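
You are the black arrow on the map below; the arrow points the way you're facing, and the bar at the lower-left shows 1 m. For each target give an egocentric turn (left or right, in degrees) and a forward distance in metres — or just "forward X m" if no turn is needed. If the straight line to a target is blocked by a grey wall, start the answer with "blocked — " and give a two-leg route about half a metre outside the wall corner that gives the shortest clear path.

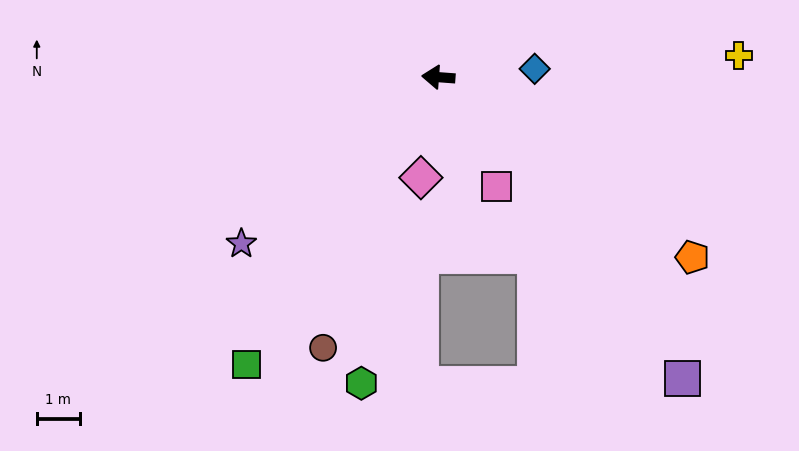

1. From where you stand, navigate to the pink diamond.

turn left 84°, forward 2.4 m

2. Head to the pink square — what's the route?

turn left 122°, forward 2.9 m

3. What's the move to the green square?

turn left 61°, forward 8.0 m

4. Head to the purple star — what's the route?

turn left 44°, forward 6.0 m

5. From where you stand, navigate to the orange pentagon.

turn left 149°, forward 7.2 m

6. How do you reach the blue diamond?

turn right 171°, forward 2.2 m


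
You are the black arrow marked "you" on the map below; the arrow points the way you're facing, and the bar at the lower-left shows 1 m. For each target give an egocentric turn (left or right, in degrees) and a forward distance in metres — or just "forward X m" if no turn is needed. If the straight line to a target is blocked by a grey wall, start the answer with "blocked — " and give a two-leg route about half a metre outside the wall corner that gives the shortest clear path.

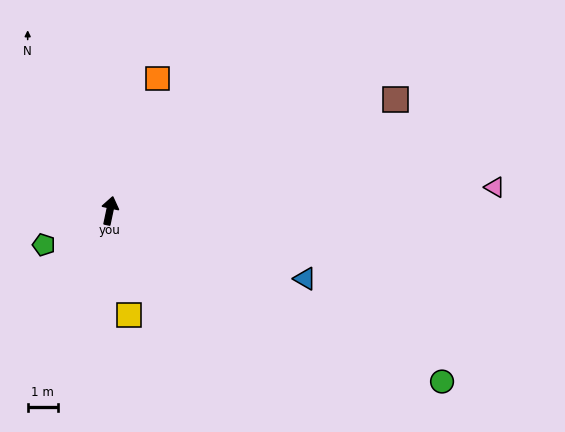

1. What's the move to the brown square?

turn right 57°, forward 10.1 m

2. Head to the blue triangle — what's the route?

turn right 97°, forward 6.8 m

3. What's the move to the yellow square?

turn right 158°, forward 3.5 m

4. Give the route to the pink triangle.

turn right 75°, forward 12.7 m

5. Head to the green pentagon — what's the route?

turn left 129°, forward 2.5 m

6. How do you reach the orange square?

turn right 8°, forward 4.6 m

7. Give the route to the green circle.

turn right 105°, forward 12.3 m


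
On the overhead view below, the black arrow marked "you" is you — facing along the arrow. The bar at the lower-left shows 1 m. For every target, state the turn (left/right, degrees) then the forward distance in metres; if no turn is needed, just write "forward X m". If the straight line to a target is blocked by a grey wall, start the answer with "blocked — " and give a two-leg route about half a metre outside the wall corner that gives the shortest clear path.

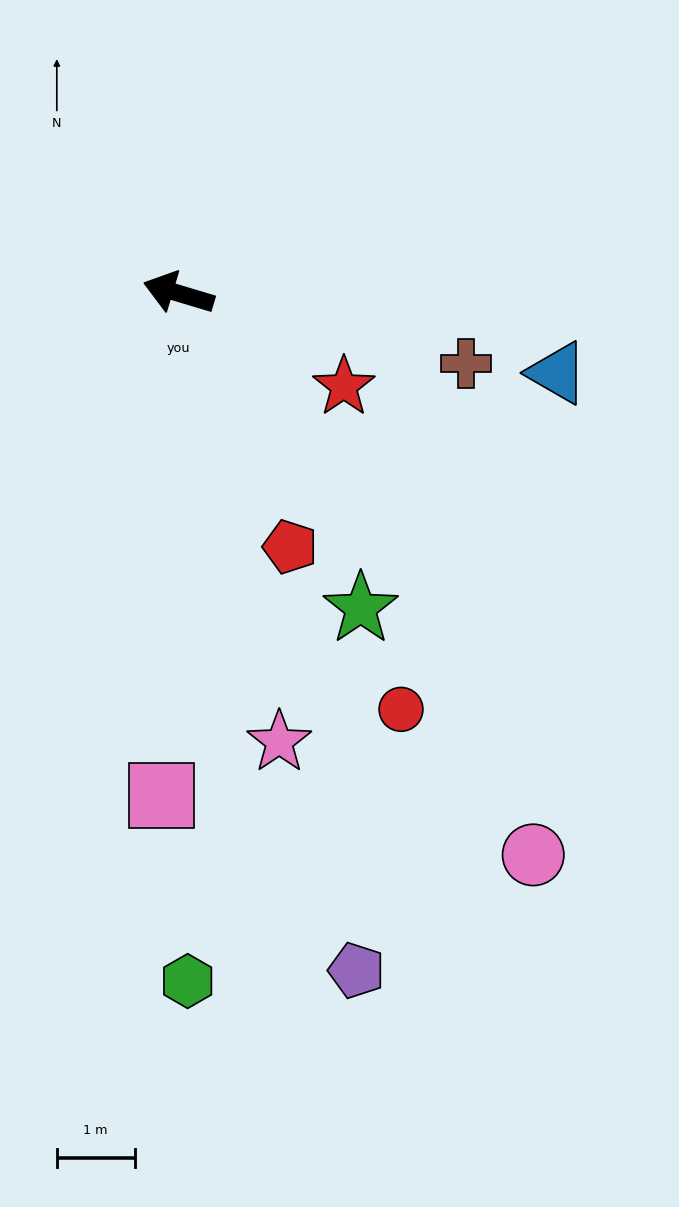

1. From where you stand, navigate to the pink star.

turn left 119°, forward 5.9 m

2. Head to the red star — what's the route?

turn left 167°, forward 2.4 m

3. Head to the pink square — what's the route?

turn left 105°, forward 6.5 m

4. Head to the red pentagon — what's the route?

turn left 130°, forward 3.6 m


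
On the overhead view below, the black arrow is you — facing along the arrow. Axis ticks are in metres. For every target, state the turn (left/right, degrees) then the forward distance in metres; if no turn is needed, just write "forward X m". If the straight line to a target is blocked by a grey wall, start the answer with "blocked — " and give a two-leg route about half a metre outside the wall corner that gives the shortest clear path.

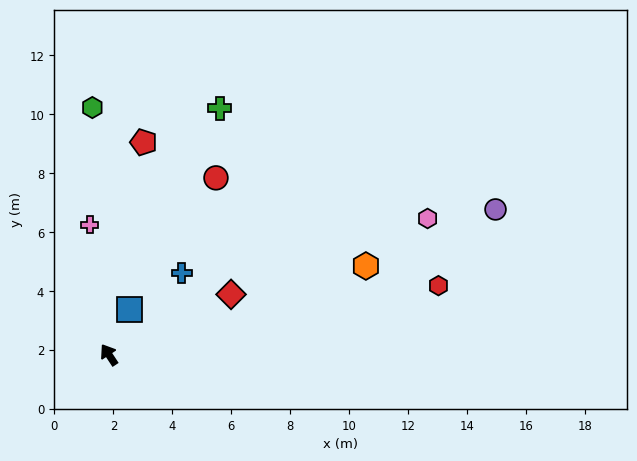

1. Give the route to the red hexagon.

turn right 112°, forward 11.4 m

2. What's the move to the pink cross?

turn right 25°, forward 4.5 m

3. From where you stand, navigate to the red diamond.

turn right 97°, forward 4.6 m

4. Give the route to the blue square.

turn right 58°, forward 1.7 m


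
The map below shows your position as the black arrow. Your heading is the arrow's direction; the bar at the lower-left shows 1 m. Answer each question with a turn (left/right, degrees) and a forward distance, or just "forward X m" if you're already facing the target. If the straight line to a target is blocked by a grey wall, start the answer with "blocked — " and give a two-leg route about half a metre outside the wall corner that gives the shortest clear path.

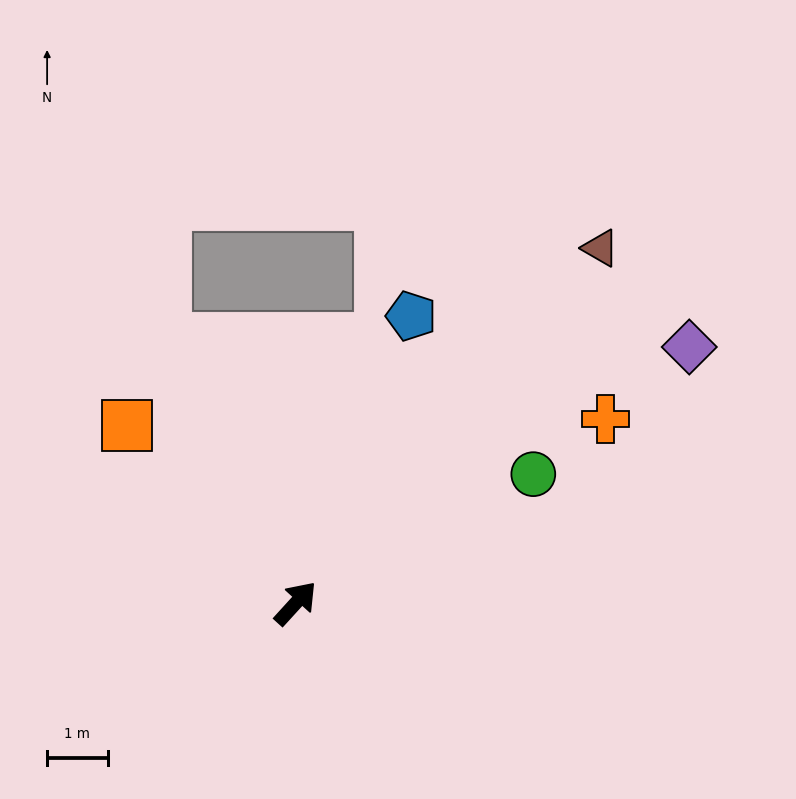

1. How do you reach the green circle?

turn right 19°, forward 4.5 m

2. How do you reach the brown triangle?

forward 7.7 m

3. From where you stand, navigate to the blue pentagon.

turn left 20°, forward 5.1 m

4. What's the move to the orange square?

turn left 86°, forward 4.0 m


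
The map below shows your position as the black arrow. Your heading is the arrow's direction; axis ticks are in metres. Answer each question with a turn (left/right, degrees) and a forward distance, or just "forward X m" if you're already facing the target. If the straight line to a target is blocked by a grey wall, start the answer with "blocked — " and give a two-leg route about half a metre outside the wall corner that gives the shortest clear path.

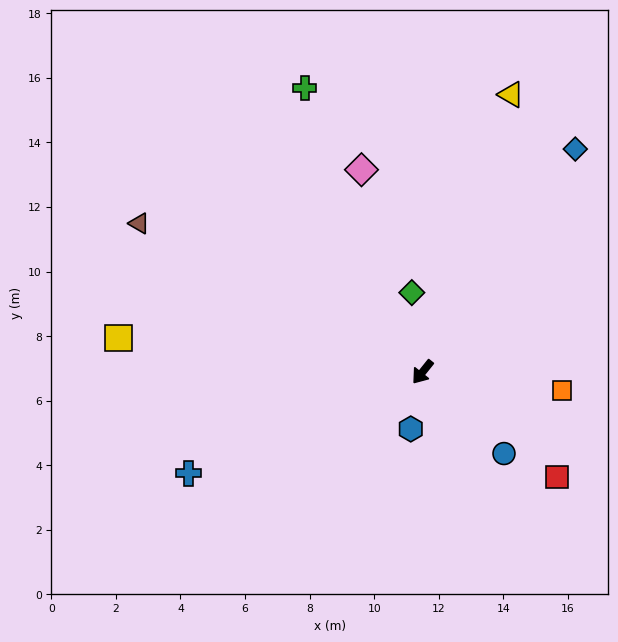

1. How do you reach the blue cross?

turn right 28°, forward 7.9 m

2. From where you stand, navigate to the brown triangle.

turn right 79°, forward 9.9 m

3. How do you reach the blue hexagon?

turn left 27°, forward 1.8 m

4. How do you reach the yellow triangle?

turn right 159°, forward 9.0 m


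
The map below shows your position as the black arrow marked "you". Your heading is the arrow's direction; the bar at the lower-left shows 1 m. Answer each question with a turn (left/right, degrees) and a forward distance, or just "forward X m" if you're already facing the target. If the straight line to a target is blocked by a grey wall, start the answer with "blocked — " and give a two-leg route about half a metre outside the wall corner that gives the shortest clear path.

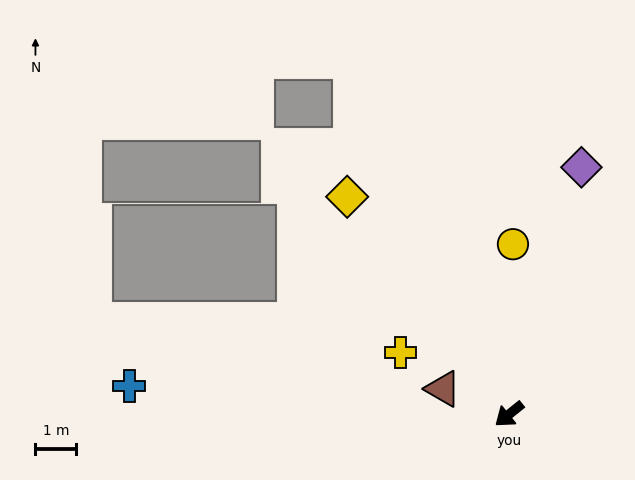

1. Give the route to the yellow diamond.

turn right 92°, forward 6.6 m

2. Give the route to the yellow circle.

turn right 130°, forward 4.2 m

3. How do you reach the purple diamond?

turn right 145°, forward 6.3 m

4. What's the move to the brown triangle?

turn right 60°, forward 1.7 m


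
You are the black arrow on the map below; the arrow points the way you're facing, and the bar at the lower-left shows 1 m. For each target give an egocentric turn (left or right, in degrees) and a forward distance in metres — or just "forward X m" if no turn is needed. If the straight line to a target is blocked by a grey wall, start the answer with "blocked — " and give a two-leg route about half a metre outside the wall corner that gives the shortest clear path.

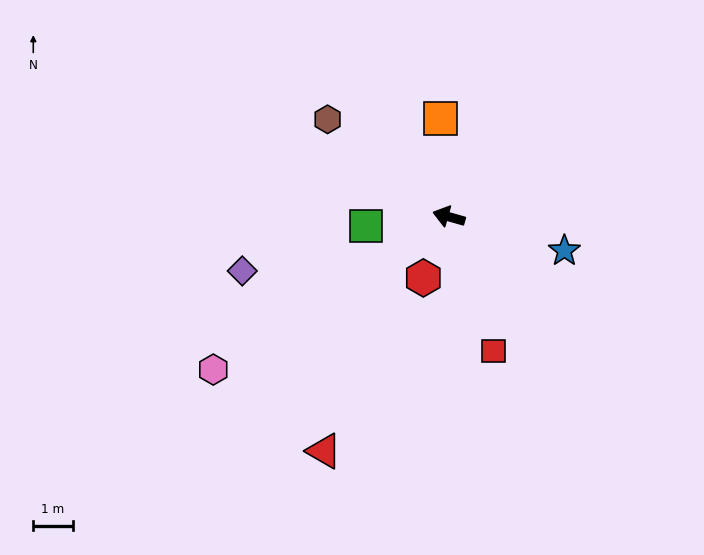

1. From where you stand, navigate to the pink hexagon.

turn left 49°, forward 7.1 m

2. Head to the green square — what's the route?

turn left 22°, forward 2.1 m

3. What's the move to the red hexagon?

turn left 83°, forward 1.7 m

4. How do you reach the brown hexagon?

turn right 23°, forward 3.9 m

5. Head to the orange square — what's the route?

turn right 69°, forward 2.5 m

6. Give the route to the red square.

turn left 124°, forward 3.6 m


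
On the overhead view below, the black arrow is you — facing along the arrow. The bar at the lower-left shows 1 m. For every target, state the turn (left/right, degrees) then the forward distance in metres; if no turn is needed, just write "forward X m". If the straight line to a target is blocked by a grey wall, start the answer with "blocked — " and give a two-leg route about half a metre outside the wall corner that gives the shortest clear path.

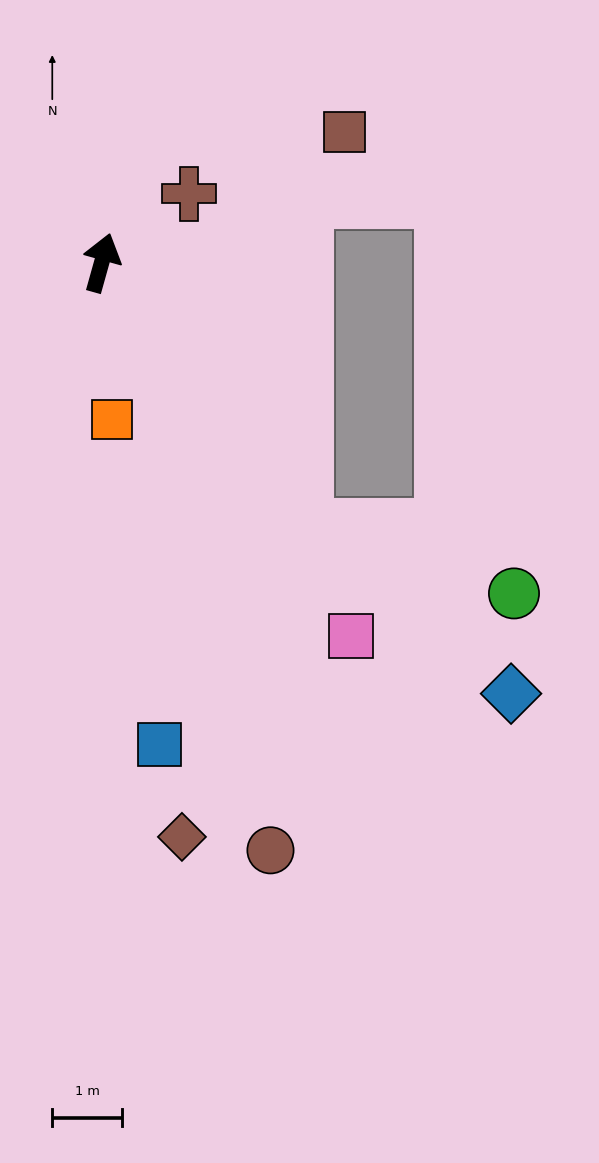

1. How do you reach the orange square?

turn right 161°, forward 2.3 m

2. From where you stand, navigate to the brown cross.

turn right 36°, forward 1.6 m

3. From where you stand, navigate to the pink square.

turn right 131°, forward 6.4 m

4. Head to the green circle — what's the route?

blocked — turn right 127°, forward 4.8 m, then turn left 35°, forward 3.2 m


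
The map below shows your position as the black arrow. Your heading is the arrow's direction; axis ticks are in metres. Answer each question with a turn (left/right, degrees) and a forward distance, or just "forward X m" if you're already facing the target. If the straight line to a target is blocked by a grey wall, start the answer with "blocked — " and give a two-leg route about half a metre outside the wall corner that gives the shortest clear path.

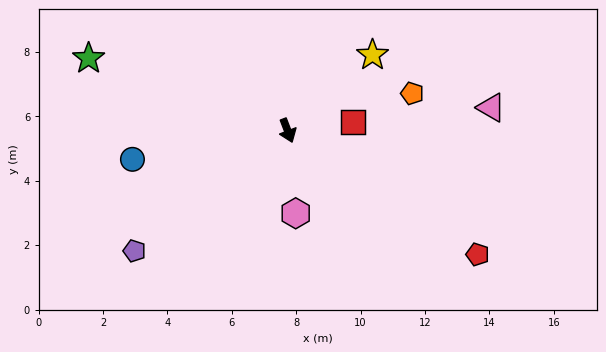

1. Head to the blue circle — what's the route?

turn right 100°, forward 4.9 m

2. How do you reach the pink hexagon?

turn right 15°, forward 2.6 m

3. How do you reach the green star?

turn right 131°, forward 6.6 m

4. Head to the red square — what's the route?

turn left 77°, forward 2.0 m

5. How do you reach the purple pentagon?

turn right 73°, forward 6.1 m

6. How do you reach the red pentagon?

turn left 36°, forward 7.0 m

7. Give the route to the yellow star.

turn left 111°, forward 3.5 m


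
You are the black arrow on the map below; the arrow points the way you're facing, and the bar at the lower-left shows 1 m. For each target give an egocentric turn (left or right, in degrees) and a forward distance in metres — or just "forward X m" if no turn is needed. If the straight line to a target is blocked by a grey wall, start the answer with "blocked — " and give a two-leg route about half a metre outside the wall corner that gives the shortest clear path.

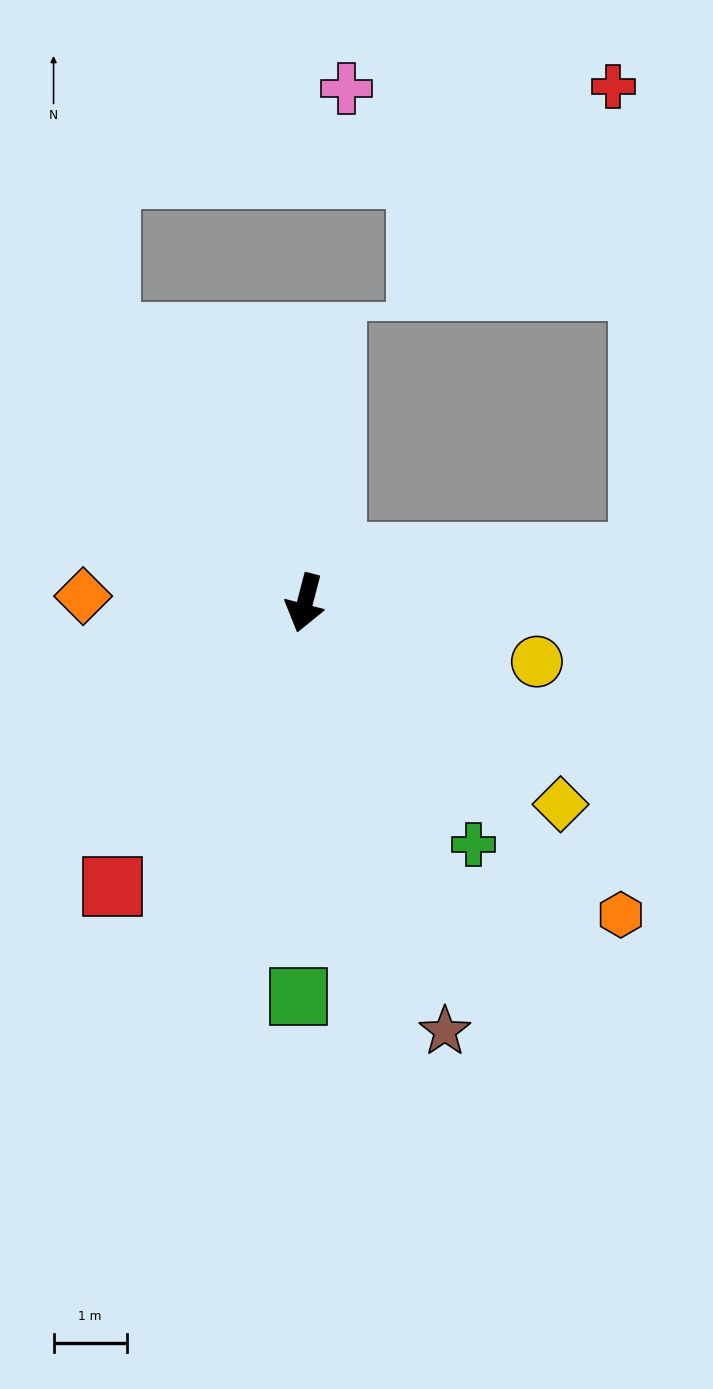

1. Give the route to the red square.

turn right 20°, forward 4.7 m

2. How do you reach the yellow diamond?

turn left 66°, forward 4.5 m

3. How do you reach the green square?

turn left 14°, forward 5.4 m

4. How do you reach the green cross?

turn left 49°, forward 4.0 m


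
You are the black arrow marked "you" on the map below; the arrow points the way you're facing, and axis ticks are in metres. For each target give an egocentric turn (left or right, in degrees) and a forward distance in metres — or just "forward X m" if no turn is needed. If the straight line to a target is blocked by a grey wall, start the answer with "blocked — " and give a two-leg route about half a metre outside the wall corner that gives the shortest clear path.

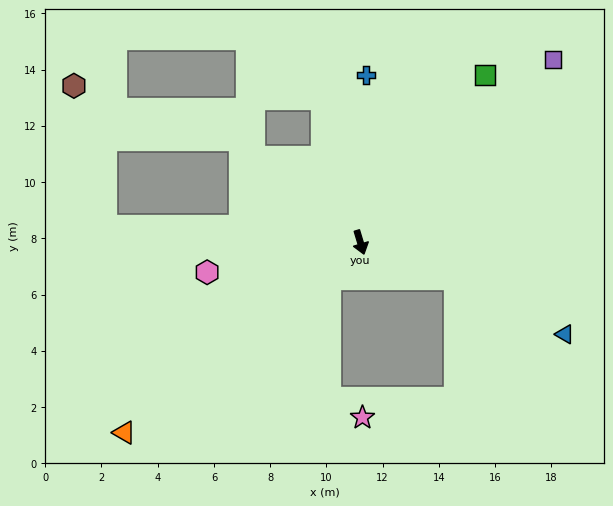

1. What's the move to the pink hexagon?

turn right 96°, forward 5.6 m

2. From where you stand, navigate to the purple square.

turn left 117°, forward 9.4 m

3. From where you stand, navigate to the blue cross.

turn left 161°, forward 6.0 m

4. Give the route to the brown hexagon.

blocked — turn right 110°, forward 9.1 m, then turn right 74°, forward 5.1 m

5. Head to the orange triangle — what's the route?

turn right 68°, forward 10.8 m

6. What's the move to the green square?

turn left 127°, forward 7.4 m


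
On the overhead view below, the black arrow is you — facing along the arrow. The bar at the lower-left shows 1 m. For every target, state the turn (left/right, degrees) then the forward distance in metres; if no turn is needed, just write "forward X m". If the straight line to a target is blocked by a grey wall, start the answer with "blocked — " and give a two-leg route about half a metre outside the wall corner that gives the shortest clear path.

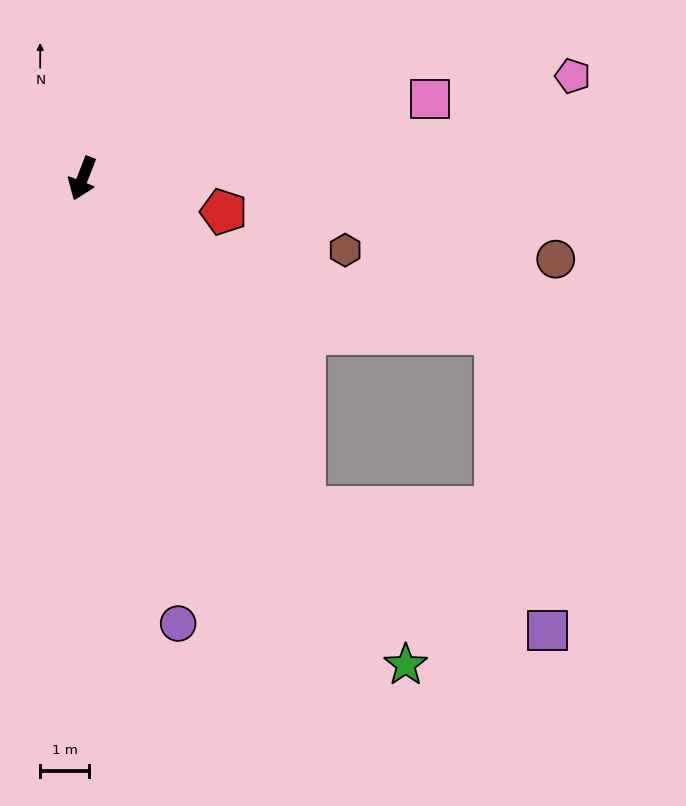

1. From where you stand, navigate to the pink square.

turn left 124°, forward 7.3 m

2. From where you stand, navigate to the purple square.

blocked — turn left 55°, forward 8.1 m, then turn left 29°, forward 5.6 m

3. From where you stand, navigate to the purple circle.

turn left 34°, forward 9.3 m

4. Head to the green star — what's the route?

turn left 55°, forward 11.9 m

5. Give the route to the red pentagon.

turn left 98°, forward 3.0 m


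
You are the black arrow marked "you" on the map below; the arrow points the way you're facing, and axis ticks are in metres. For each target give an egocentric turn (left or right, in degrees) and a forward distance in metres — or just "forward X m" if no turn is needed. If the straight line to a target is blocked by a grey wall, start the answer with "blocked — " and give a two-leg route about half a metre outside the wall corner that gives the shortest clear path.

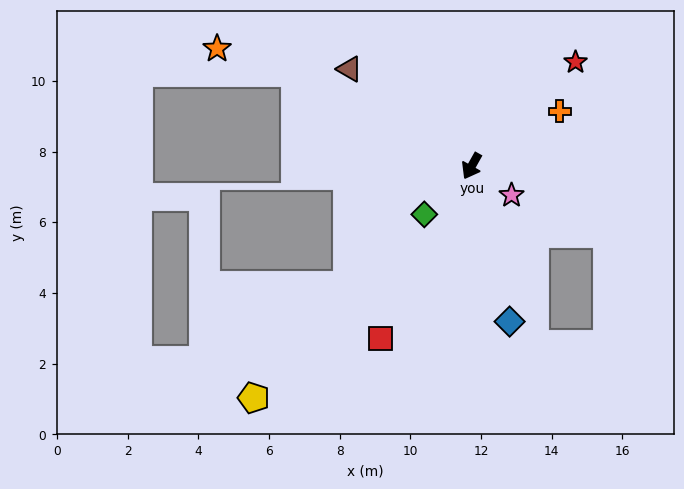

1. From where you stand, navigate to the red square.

forward 5.5 m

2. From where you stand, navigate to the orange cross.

turn left 151°, forward 2.9 m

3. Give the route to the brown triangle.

turn right 99°, forward 4.4 m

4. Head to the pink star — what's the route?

turn left 83°, forward 1.4 m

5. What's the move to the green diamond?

turn right 15°, forward 1.9 m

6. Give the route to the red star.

turn left 164°, forward 4.2 m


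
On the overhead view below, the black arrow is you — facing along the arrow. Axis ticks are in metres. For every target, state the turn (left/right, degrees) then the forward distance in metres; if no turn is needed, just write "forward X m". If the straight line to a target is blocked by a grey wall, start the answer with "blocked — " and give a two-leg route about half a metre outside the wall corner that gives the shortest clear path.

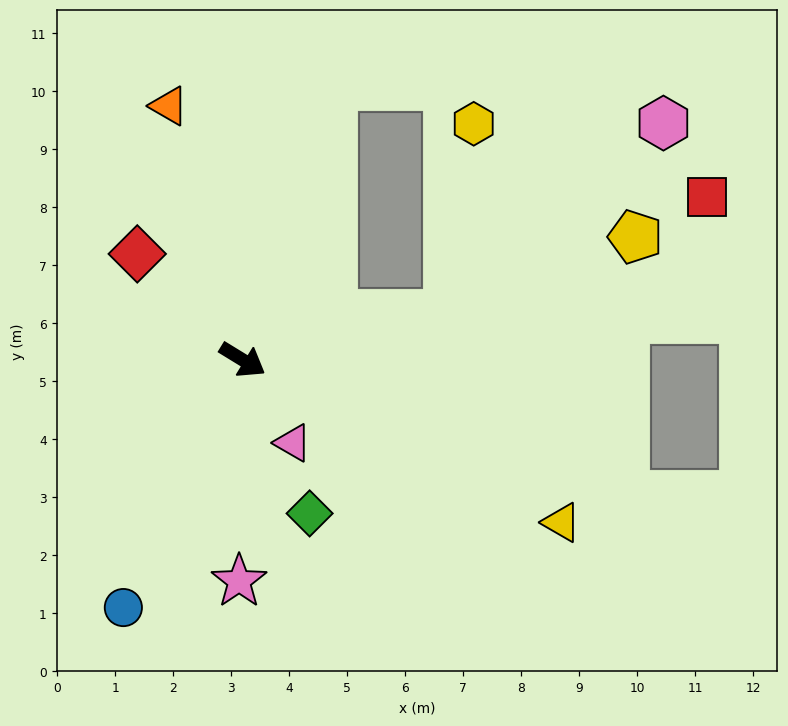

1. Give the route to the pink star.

turn right 59°, forward 3.8 m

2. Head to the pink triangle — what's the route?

turn right 27°, forward 1.7 m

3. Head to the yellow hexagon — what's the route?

blocked — turn left 44°, forward 3.6 m, then turn left 70°, forward 3.3 m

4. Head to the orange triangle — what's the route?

turn left 138°, forward 4.6 m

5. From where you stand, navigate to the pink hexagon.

blocked — turn left 44°, forward 3.6 m, then turn left 29°, forward 5.0 m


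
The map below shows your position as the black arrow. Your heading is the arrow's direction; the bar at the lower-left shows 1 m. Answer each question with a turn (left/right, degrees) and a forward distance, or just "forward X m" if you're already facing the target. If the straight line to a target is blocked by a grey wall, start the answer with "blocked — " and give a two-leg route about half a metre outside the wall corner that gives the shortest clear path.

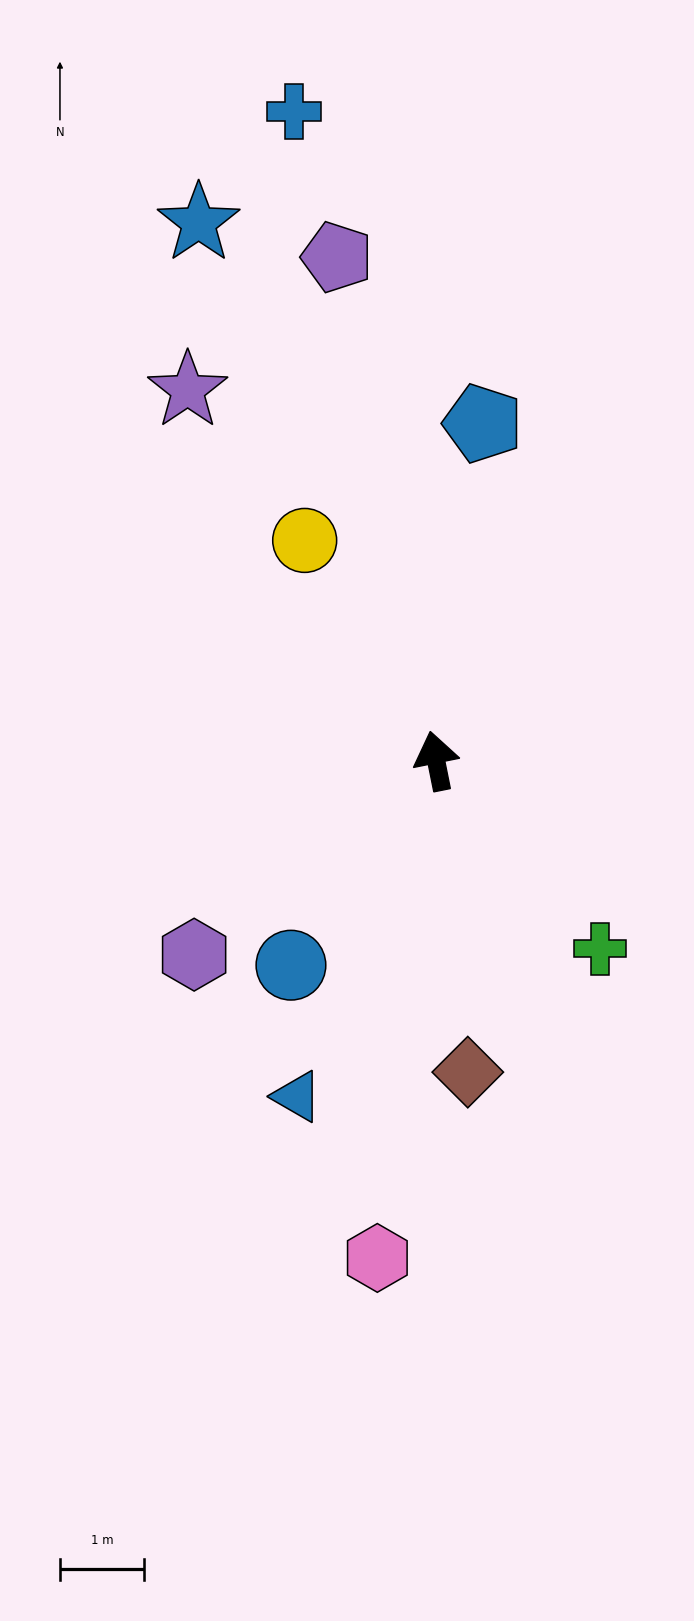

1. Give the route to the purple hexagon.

turn left 117°, forward 3.7 m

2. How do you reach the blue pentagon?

turn right 19°, forward 4.0 m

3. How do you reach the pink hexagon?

turn left 162°, forward 5.9 m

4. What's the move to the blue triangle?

turn left 146°, forward 4.3 m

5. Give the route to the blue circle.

turn left 133°, forward 3.0 m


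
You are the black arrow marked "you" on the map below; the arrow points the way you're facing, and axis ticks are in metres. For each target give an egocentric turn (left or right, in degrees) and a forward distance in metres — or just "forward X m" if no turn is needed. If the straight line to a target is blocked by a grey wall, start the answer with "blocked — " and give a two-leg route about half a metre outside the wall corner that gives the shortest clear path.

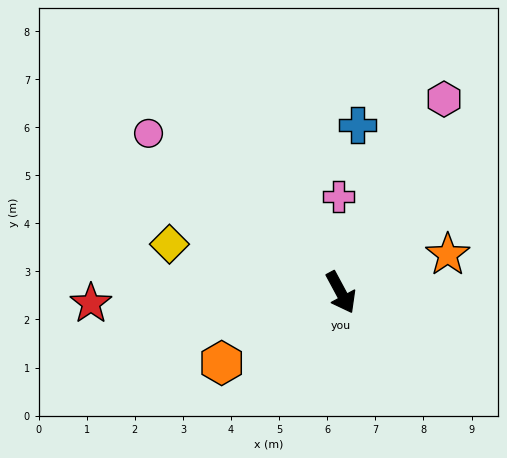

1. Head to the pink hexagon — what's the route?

turn left 124°, forward 4.6 m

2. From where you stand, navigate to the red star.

turn right 116°, forward 5.2 m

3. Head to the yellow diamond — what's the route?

turn right 134°, forward 3.7 m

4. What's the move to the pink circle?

turn right 158°, forward 5.2 m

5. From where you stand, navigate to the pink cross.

turn left 153°, forward 2.0 m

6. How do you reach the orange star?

turn left 81°, forward 2.4 m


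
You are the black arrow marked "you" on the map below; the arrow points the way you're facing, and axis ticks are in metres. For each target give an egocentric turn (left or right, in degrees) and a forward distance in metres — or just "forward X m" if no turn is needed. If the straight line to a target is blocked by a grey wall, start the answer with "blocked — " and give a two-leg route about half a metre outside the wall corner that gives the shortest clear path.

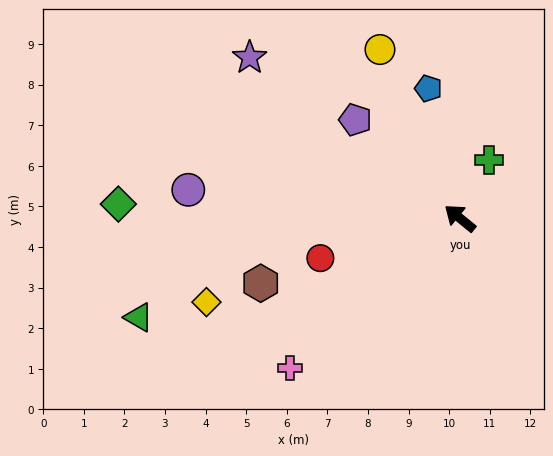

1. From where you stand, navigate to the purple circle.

turn left 33°, forward 6.7 m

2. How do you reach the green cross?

turn right 78°, forward 1.6 m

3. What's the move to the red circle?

turn left 55°, forward 3.6 m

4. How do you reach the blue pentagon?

turn right 37°, forward 3.3 m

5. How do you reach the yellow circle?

turn right 25°, forward 4.6 m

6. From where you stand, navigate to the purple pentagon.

turn right 4°, forward 3.5 m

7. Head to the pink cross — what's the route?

turn left 81°, forward 5.6 m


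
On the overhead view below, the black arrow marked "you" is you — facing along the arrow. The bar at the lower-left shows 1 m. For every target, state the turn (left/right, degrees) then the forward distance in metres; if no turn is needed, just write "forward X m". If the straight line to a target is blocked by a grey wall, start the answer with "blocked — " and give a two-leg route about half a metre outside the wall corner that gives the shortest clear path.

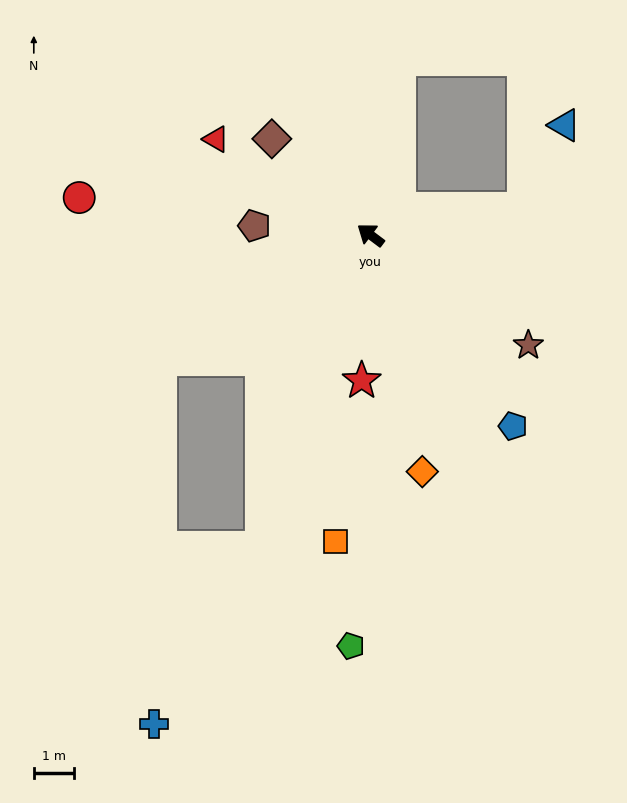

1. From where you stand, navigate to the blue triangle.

blocked — turn right 133°, forward 3.9 m, then turn left 54°, forward 2.3 m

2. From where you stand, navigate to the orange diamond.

turn left 139°, forward 6.1 m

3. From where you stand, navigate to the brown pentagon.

turn left 32°, forward 2.9 m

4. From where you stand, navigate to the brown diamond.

turn right 7°, forward 3.5 m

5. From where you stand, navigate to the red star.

turn left 123°, forward 3.7 m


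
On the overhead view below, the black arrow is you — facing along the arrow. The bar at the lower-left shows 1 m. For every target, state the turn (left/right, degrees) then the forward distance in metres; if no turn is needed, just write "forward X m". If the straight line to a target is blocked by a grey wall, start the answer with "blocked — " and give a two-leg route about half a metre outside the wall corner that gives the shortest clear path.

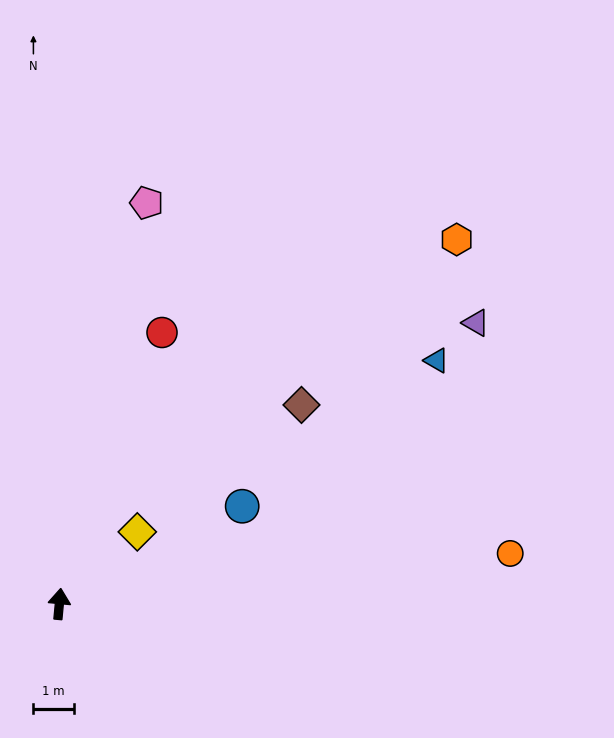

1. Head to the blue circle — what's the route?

turn right 57°, forward 5.1 m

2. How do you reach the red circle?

turn right 15°, forward 7.2 m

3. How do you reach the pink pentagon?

turn right 7°, forward 10.2 m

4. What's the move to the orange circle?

turn right 78°, forward 11.3 m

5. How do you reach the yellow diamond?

turn right 42°, forward 2.6 m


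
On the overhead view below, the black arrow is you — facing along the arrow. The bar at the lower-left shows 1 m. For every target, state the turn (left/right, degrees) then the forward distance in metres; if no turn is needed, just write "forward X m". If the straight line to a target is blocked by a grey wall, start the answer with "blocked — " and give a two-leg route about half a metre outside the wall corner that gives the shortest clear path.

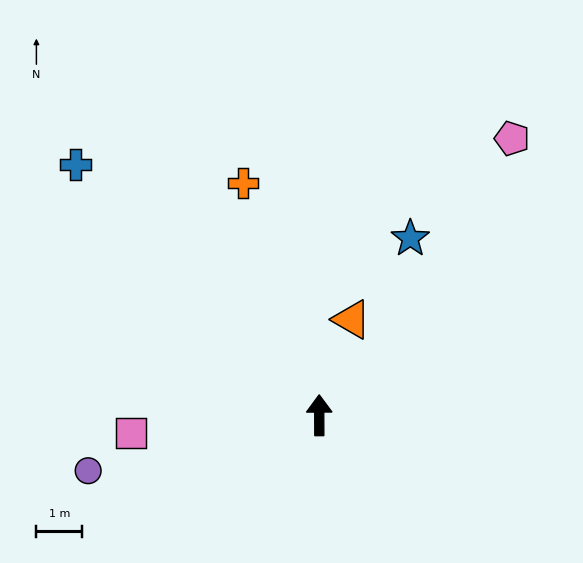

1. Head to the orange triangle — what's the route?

turn right 19°, forward 2.2 m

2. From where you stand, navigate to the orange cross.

turn left 18°, forward 5.3 m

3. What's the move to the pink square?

turn left 95°, forward 4.1 m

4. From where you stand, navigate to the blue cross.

turn left 44°, forward 7.6 m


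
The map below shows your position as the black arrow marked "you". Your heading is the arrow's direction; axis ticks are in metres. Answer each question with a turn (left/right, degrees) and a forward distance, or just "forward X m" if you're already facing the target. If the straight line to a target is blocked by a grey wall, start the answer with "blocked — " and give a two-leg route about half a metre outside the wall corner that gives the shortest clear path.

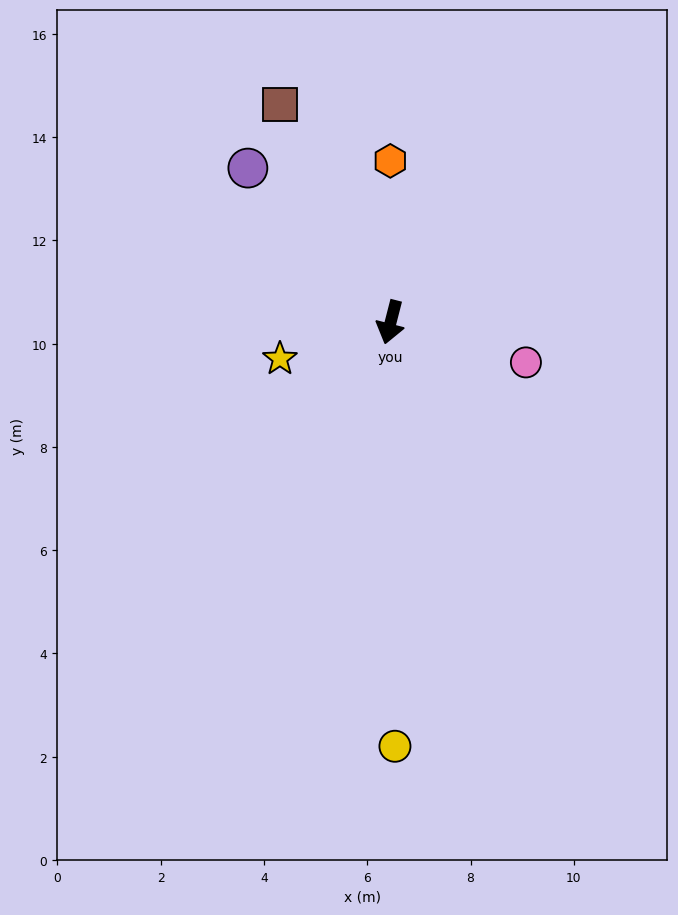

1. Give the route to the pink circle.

turn left 88°, forward 2.7 m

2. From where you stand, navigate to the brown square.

turn right 139°, forward 4.7 m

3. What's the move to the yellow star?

turn right 57°, forward 2.3 m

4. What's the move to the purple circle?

turn right 123°, forward 4.1 m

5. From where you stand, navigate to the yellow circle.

turn left 15°, forward 8.2 m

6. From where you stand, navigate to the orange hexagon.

turn right 166°, forward 3.1 m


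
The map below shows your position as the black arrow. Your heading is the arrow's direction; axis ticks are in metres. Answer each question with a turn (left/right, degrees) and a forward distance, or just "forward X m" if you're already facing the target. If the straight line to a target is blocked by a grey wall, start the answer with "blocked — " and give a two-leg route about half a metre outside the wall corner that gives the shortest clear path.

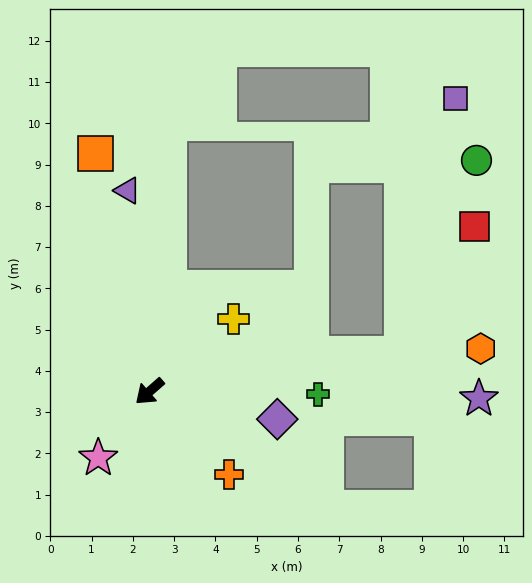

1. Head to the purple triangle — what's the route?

turn right 125°, forward 4.9 m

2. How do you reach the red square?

blocked — turn left 147°, forward 6.2 m, then turn left 52°, forward 3.5 m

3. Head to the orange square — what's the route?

turn right 118°, forward 5.9 m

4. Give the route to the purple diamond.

turn left 127°, forward 3.2 m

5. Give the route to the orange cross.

turn left 93°, forward 2.8 m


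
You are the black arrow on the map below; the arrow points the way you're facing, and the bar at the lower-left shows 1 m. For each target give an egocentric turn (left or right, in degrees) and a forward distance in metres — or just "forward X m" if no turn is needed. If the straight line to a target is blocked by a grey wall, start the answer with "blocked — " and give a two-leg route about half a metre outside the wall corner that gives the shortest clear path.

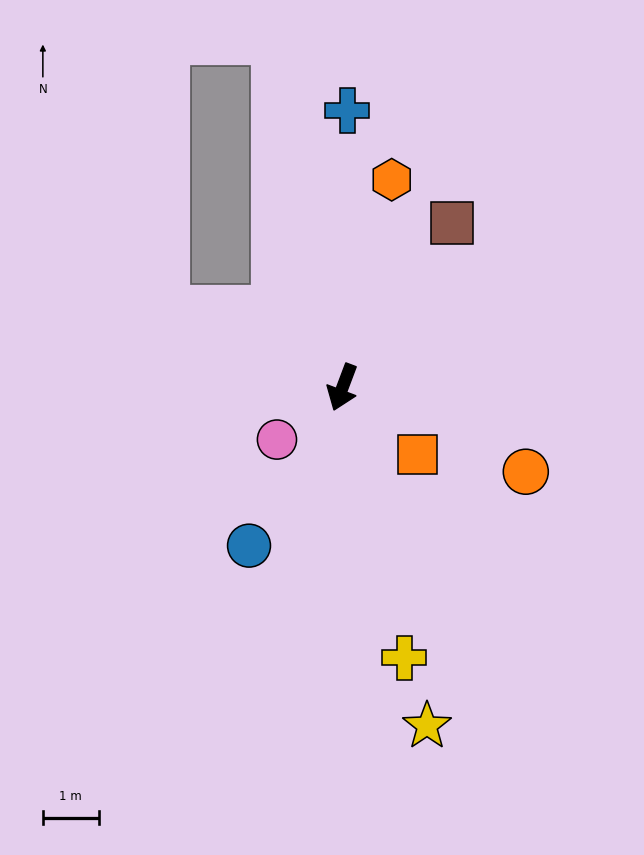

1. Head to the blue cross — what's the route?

turn right 160°, forward 5.0 m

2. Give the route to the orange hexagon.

turn right 173°, forward 3.8 m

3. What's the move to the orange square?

turn left 69°, forward 1.8 m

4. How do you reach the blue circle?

turn right 10°, forward 3.3 m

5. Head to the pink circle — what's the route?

turn right 31°, forward 1.5 m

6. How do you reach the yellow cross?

turn left 33°, forward 5.0 m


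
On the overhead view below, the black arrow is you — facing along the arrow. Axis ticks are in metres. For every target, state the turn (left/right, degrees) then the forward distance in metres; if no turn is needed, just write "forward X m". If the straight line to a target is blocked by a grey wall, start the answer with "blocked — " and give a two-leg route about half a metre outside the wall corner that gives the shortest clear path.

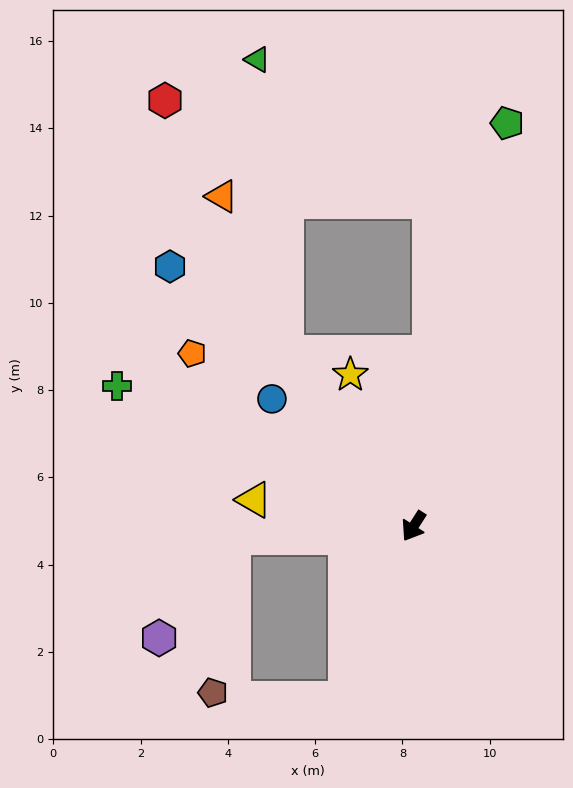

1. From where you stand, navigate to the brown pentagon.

blocked — turn right 54°, forward 4.2 m, then turn left 79°, forward 3.6 m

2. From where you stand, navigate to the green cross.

turn right 83°, forward 7.5 m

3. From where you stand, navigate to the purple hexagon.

blocked — turn right 54°, forward 4.2 m, then turn left 51°, forward 2.9 m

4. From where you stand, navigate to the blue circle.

turn right 99°, forward 4.4 m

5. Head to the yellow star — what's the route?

turn right 125°, forward 3.8 m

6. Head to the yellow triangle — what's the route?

turn right 67°, forward 3.7 m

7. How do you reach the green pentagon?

turn right 160°, forward 9.5 m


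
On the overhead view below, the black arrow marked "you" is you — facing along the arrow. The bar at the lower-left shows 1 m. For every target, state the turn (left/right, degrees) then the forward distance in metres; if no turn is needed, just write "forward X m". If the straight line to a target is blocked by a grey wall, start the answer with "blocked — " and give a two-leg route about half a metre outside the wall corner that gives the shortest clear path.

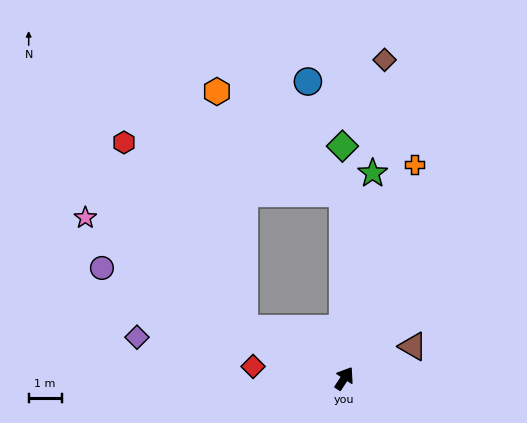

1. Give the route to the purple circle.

turn left 99°, forward 8.1 m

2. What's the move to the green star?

turn left 25°, forward 6.3 m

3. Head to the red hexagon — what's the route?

blocked — turn left 97°, forward 3.4 m, then turn right 31°, forward 6.7 m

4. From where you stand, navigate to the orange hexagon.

blocked — turn left 34°, forward 5.6 m, then turn left 50°, forward 4.9 m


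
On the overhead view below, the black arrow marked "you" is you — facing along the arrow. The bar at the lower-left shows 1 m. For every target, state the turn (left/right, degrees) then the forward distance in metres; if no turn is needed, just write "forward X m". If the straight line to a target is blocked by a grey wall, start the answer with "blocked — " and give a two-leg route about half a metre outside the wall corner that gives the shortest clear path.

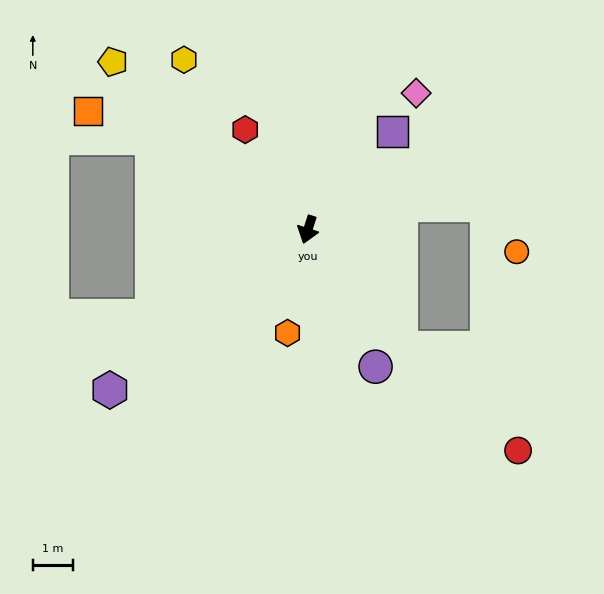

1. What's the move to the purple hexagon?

turn right 33°, forward 6.4 m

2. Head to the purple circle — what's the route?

turn left 44°, forward 3.8 m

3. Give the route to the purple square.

turn left 157°, forward 3.2 m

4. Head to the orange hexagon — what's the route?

turn left 7°, forward 2.6 m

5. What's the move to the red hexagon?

turn right 130°, forward 3.0 m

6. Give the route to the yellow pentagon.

turn right 113°, forward 6.5 m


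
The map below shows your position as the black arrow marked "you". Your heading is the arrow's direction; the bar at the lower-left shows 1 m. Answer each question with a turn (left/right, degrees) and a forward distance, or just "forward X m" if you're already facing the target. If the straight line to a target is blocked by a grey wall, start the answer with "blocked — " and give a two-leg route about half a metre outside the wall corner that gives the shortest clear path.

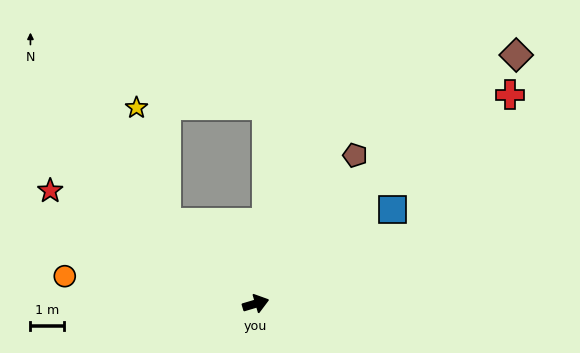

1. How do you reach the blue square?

turn left 18°, forward 4.9 m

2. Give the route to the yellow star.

blocked — turn left 121°, forward 3.5 m, then turn right 33°, forward 3.5 m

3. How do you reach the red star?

turn left 135°, forward 6.9 m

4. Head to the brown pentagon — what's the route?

turn left 40°, forward 5.3 m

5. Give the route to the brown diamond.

turn left 27°, forward 10.6 m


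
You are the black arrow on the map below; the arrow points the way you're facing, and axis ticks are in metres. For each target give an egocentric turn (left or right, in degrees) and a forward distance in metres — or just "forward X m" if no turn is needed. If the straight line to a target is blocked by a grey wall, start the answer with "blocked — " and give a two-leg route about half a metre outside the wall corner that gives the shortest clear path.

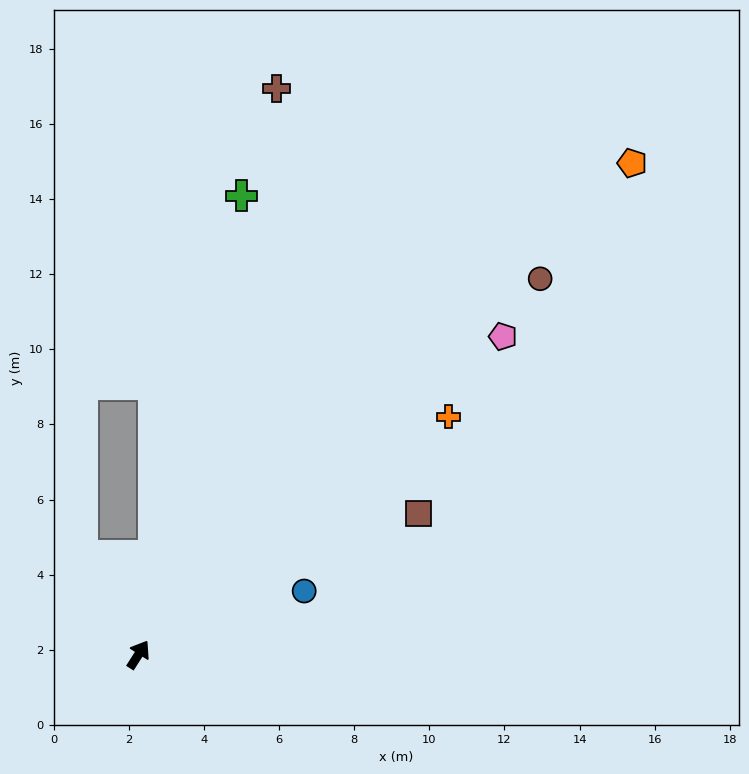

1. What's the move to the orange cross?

turn right 20°, forward 10.4 m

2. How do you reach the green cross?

turn left 20°, forward 12.5 m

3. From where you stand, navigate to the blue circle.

turn right 37°, forward 4.7 m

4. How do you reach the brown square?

turn right 31°, forward 8.4 m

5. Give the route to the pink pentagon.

turn right 16°, forward 12.9 m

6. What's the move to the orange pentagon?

turn right 13°, forward 18.5 m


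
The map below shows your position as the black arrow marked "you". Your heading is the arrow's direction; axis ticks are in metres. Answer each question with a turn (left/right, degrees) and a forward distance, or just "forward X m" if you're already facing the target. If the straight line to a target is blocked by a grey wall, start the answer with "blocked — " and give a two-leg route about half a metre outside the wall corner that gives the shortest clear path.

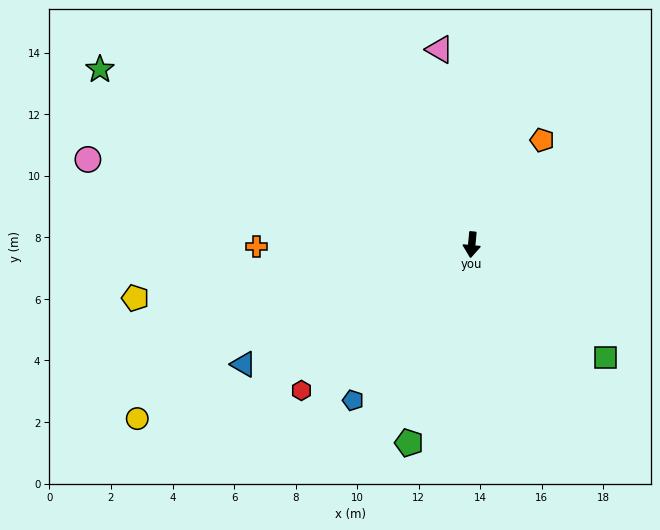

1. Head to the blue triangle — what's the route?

turn right 57°, forward 8.4 m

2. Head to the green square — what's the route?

turn left 55°, forward 5.7 m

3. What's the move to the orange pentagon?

turn left 151°, forward 4.1 m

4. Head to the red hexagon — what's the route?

turn right 44°, forward 7.3 m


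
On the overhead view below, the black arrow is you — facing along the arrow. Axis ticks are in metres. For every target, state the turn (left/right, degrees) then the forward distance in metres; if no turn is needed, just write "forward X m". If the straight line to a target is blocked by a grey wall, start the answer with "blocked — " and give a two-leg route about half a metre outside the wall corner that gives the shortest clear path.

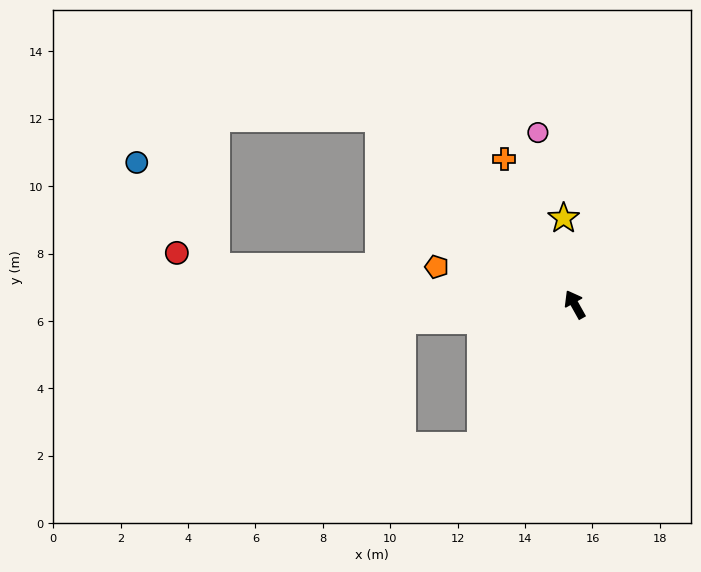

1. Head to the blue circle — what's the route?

blocked — turn left 55°, forward 10.7 m, then turn right 47°, forward 3.9 m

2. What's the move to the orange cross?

turn right 3°, forward 4.8 m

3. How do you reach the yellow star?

turn right 22°, forward 2.6 m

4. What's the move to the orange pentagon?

turn left 46°, forward 4.2 m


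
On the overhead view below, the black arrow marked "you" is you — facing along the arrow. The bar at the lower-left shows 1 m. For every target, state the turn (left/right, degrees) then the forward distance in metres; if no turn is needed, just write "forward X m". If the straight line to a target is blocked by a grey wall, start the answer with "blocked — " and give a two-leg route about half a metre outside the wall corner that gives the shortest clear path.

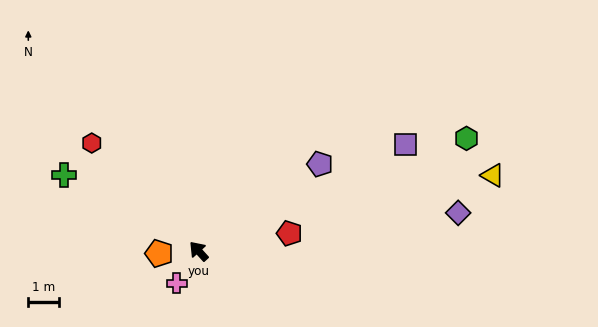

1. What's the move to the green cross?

turn left 18°, forward 5.0 m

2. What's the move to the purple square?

turn right 105°, forward 7.5 m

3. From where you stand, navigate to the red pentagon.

turn right 121°, forward 3.0 m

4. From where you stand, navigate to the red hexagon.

turn left 2°, forward 4.9 m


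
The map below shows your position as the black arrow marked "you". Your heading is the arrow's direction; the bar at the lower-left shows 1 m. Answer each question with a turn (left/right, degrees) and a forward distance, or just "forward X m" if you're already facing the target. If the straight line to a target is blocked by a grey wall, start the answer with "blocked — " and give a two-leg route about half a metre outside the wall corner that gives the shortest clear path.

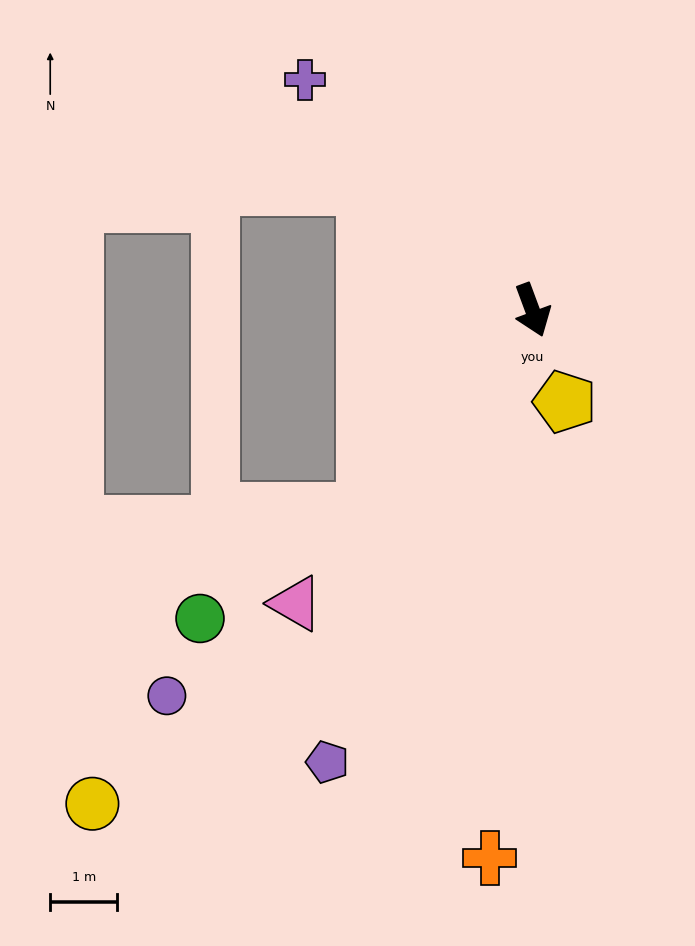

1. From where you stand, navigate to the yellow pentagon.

forward 1.5 m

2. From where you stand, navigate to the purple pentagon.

turn right 45°, forward 7.4 m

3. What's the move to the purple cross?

turn right 156°, forward 4.8 m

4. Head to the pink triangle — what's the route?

turn right 59°, forward 5.6 m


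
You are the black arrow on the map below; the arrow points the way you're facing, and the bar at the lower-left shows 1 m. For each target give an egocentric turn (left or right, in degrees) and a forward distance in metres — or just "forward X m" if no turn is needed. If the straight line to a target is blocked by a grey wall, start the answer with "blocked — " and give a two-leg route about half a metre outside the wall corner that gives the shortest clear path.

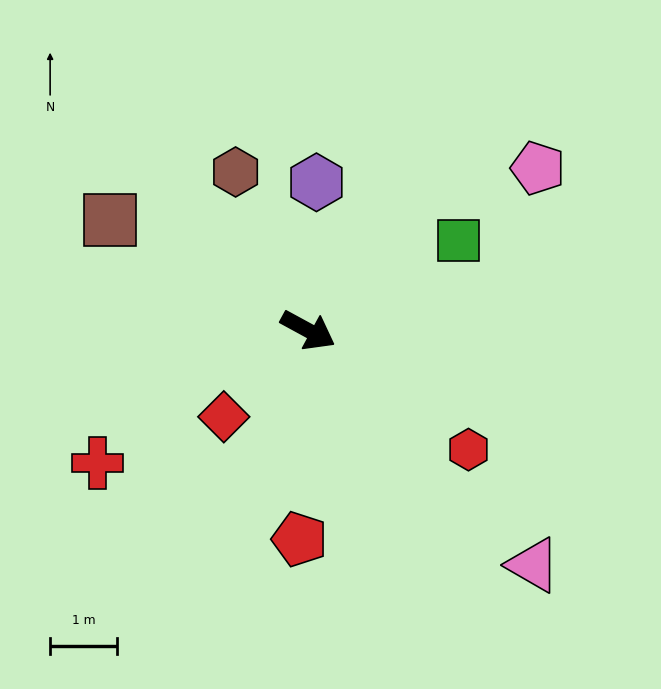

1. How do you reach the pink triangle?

turn right 18°, forward 4.8 m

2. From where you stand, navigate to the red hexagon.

turn right 8°, forward 3.0 m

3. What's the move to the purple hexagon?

turn left 115°, forward 2.2 m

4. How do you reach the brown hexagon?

turn left 143°, forward 2.6 m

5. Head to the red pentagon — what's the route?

turn right 64°, forward 3.1 m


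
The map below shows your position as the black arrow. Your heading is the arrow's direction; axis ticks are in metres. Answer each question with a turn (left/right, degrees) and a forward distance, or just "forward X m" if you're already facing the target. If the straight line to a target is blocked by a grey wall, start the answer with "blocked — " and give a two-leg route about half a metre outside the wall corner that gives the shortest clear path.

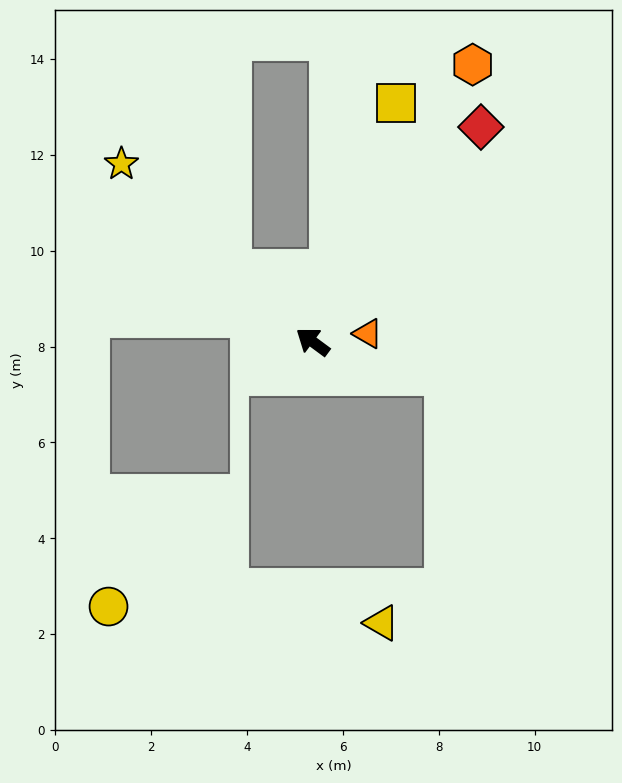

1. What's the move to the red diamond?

turn right 92°, forward 5.7 m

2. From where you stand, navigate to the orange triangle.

turn right 135°, forward 1.2 m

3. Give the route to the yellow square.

turn right 73°, forward 5.3 m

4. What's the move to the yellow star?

turn right 6°, forward 5.4 m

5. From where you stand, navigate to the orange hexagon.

turn right 84°, forward 6.7 m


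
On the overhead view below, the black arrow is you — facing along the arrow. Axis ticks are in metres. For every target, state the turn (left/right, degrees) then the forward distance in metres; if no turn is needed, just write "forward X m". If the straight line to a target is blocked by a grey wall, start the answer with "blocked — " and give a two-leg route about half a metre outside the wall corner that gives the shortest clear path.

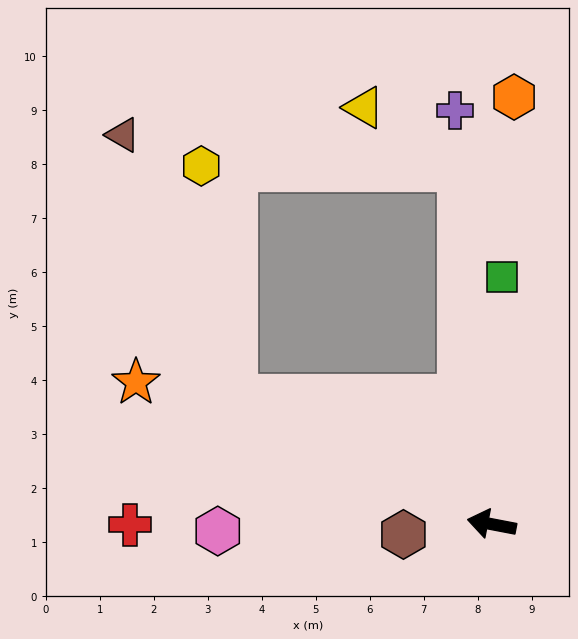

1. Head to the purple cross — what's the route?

turn right 74°, forward 7.7 m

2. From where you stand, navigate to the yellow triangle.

blocked — turn right 74°, forward 6.6 m, then turn left 52°, forward 2.1 m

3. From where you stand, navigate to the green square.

turn right 82°, forward 4.6 m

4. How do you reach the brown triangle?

blocked — turn right 15°, forward 5.3 m, then turn right 41°, forward 5.3 m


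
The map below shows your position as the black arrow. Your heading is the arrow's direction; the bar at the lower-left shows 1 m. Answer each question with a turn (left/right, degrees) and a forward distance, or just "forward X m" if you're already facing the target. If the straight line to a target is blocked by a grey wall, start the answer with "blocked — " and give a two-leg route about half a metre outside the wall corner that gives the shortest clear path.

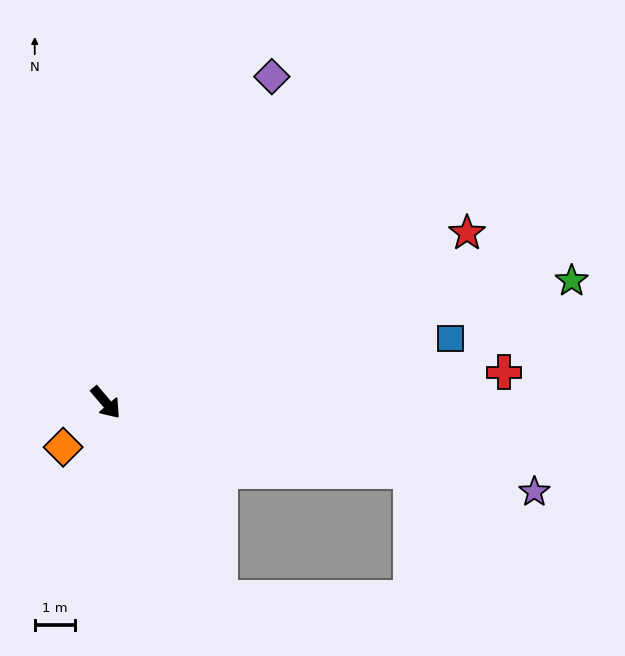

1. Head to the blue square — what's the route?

turn left 60°, forward 8.7 m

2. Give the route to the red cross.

turn left 54°, forward 9.9 m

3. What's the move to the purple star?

turn left 38°, forward 10.9 m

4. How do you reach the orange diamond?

turn right 84°, forward 1.5 m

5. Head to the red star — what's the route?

turn left 75°, forward 9.9 m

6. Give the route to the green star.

turn left 64°, forward 12.0 m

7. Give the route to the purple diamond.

turn left 113°, forward 9.1 m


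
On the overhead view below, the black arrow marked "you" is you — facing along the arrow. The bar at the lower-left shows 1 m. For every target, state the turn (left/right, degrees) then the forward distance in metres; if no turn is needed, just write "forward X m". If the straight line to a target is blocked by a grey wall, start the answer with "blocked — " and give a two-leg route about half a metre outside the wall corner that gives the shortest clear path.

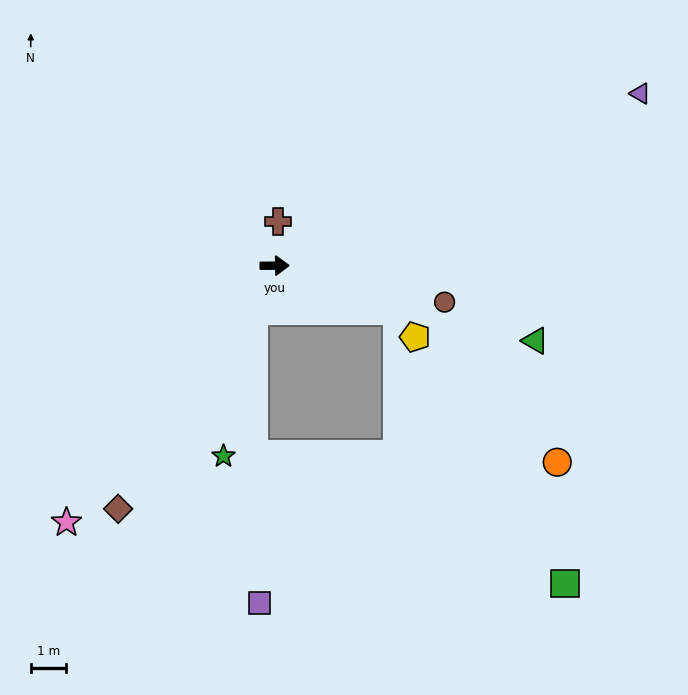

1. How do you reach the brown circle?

turn right 13°, forward 4.9 m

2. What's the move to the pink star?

turn right 130°, forward 9.4 m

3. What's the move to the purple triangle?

turn left 25°, forward 11.5 m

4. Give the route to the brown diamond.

turn right 123°, forward 8.2 m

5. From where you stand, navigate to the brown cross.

turn left 85°, forward 1.3 m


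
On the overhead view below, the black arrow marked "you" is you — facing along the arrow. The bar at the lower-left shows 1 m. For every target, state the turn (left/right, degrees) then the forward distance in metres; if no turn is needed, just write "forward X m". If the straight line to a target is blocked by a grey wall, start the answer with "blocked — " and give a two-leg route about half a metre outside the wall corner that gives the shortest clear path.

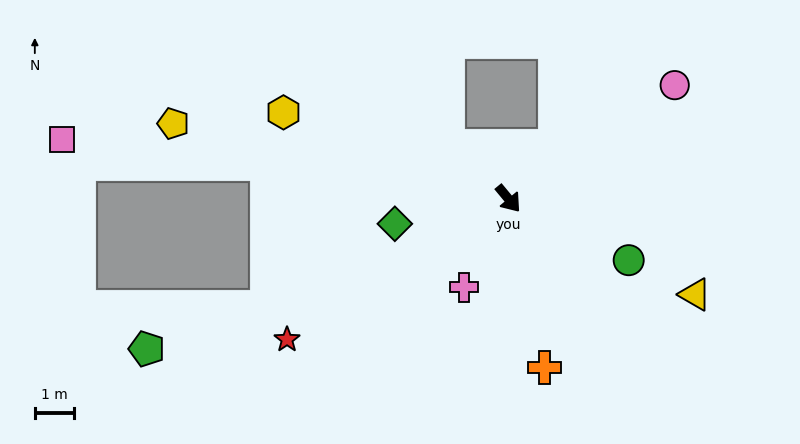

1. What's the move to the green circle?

turn left 23°, forward 3.4 m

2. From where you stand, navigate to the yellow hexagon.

turn right 151°, forward 6.1 m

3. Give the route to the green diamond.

turn right 117°, forward 2.9 m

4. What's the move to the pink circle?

turn left 85°, forward 5.1 m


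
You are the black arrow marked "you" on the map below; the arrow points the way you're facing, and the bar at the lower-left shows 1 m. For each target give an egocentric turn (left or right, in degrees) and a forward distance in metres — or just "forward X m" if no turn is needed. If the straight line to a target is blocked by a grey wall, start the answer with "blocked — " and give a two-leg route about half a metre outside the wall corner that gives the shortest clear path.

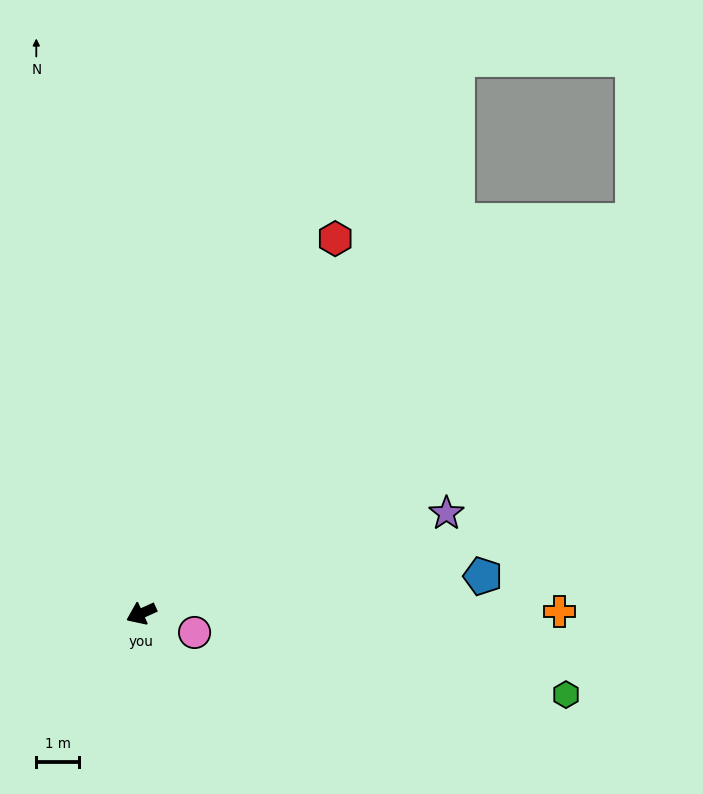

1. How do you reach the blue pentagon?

turn left 162°, forward 8.1 m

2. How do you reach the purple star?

turn left 174°, forward 7.6 m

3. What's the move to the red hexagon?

turn right 142°, forward 10.0 m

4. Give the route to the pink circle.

turn left 136°, forward 1.3 m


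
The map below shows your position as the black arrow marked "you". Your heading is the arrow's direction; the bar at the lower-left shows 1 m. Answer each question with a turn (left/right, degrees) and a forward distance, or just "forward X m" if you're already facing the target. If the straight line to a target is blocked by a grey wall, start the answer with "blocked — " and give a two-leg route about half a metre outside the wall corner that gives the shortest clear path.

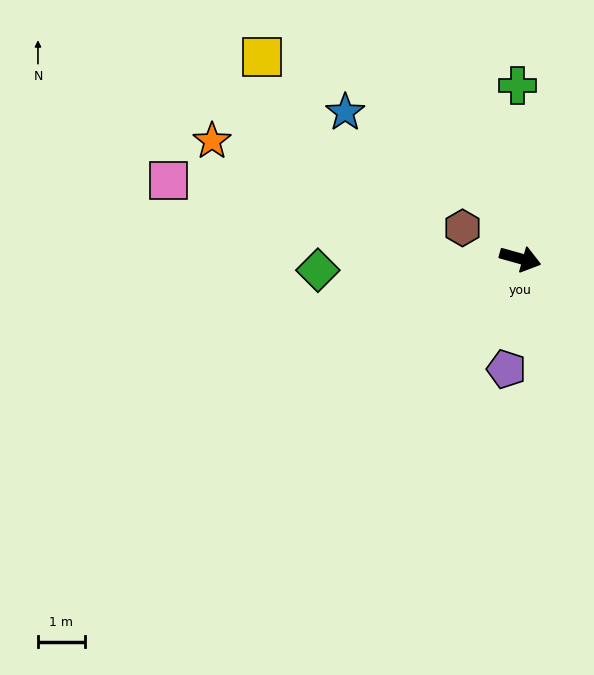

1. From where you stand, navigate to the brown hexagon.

turn left 168°, forward 1.4 m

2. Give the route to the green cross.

turn left 107°, forward 3.7 m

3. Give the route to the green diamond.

turn right 161°, forward 4.3 m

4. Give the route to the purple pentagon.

turn right 82°, forward 2.4 m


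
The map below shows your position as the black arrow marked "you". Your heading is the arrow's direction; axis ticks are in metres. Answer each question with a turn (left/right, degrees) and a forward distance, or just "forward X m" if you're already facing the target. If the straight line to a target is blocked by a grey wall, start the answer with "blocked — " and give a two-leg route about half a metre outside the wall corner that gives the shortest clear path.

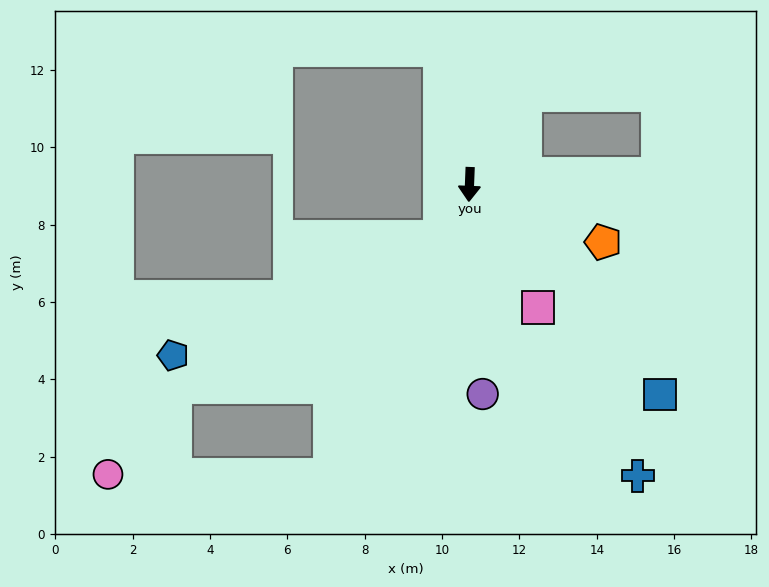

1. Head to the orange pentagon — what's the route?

turn left 69°, forward 3.8 m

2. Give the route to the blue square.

turn left 44°, forward 7.3 m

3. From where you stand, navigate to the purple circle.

turn left 6°, forward 5.4 m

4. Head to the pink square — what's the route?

turn left 31°, forward 3.6 m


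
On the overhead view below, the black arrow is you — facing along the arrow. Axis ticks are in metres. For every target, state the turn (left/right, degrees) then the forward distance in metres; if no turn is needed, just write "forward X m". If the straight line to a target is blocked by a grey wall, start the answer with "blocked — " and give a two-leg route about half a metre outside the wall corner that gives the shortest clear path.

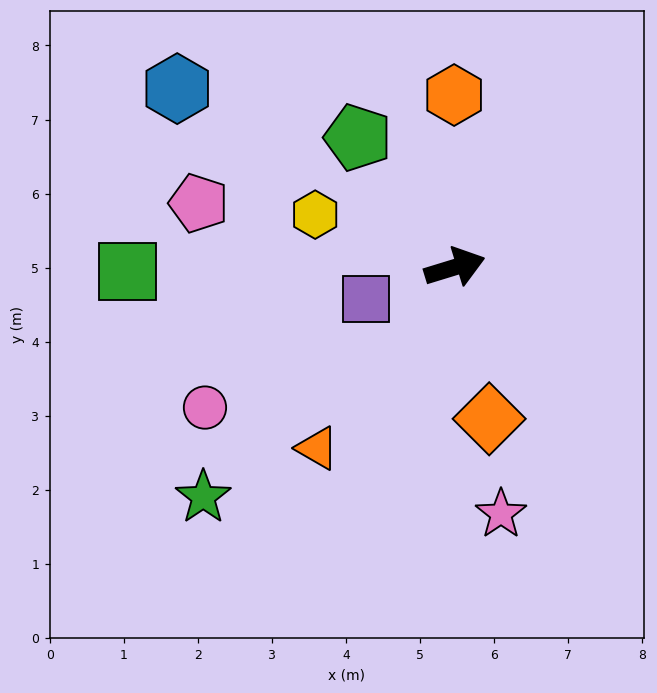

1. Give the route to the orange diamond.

turn right 94°, forward 2.1 m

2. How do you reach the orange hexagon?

turn left 73°, forward 2.3 m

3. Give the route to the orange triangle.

turn right 144°, forward 3.1 m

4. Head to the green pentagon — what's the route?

turn left 110°, forward 2.2 m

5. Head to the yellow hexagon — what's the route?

turn left 142°, forward 2.0 m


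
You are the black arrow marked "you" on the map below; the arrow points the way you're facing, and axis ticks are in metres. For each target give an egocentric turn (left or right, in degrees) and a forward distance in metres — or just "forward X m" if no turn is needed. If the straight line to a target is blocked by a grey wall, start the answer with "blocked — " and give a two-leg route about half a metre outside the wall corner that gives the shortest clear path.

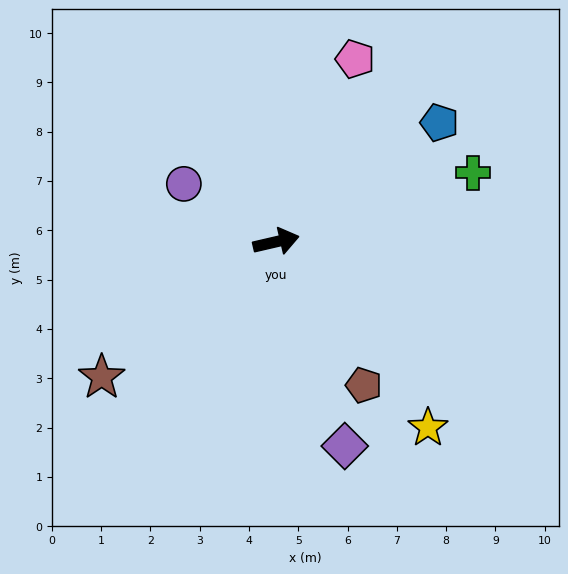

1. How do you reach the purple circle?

turn left 135°, forward 2.2 m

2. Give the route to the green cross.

turn left 6°, forward 4.2 m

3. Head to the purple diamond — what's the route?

turn right 84°, forward 4.4 m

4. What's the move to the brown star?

turn right 155°, forward 4.5 m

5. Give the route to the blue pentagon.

turn left 23°, forward 4.1 m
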